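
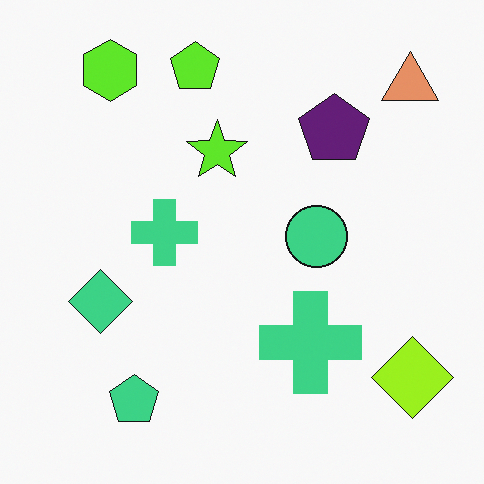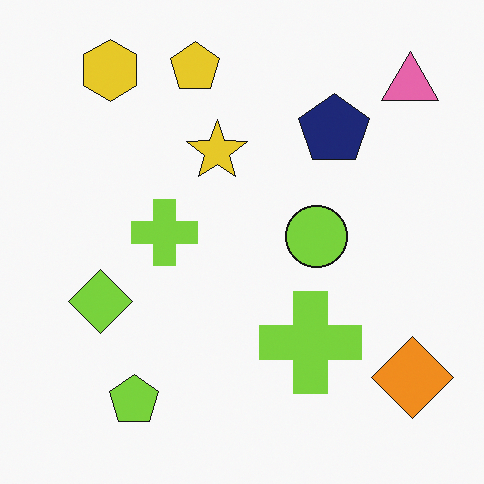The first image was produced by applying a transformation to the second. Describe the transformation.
The image was hue-shifted slightly.

Every shape's color has rotated by the same amount around the hue wheel — a uniform hue shift.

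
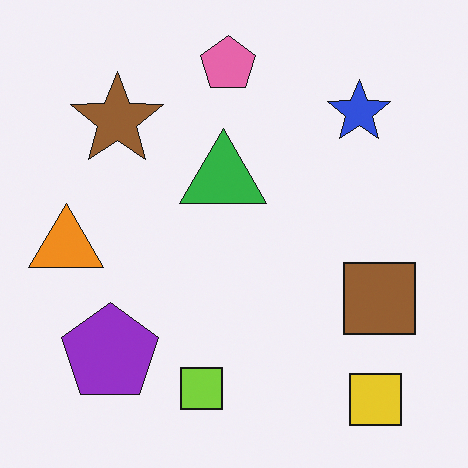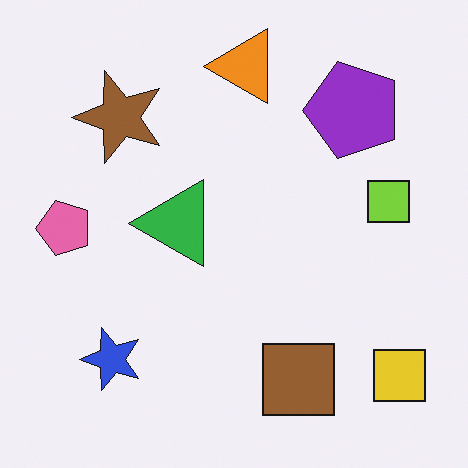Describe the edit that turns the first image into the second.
Transposed (reflected across the top-left ↔ bottom-right diagonal).

Shapes have swapped their row and column positions — what was in the top-right is now in the bottom-left — a diagonal reflection.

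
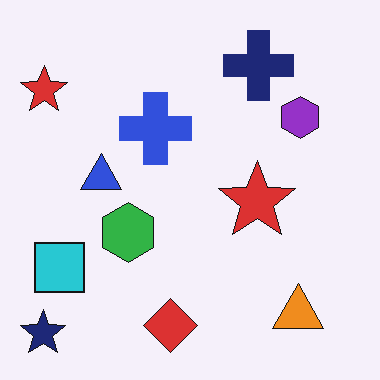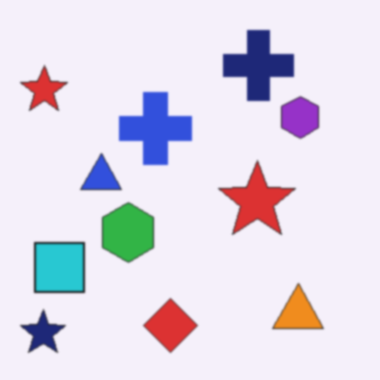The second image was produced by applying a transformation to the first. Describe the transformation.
The image was slightly softened.

Shape edges and outlines are uniformly softened across the whole image.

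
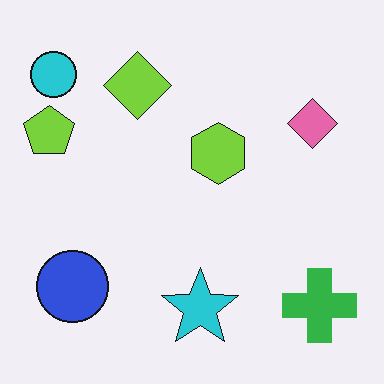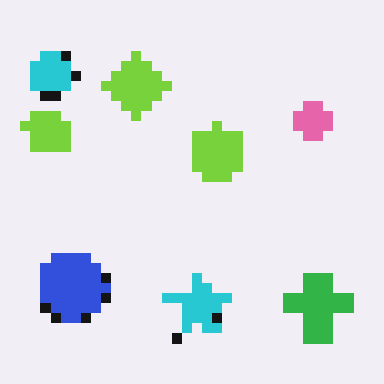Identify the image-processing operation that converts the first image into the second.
Coarsely pixelated.

Shapes are reduced to large square blocks; fine edges and outlines are lost — a downscale-then-upscale (mosaic) effect.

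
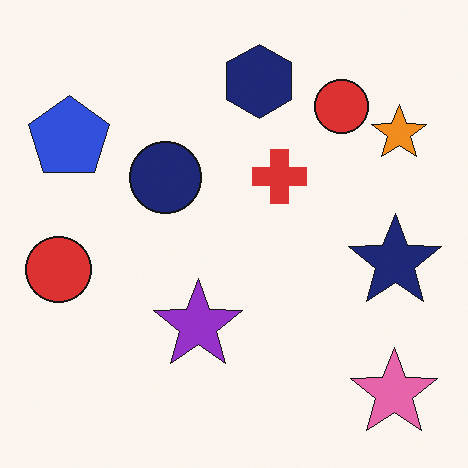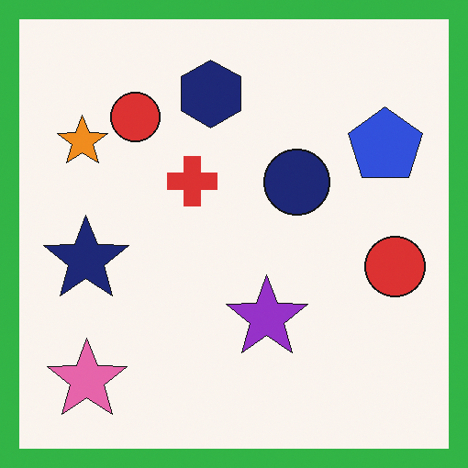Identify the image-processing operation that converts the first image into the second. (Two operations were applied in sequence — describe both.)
Flipped horizontally (left ↔ right), then framed with a green border.

The blue pentagon is in the top-left of the first image and the top-right of the second — shapes on opposite sides of the vertical midline have swapped in a mirror flip. A solid green frame runs around the edge of the second image, with the content slightly shrunk inside it.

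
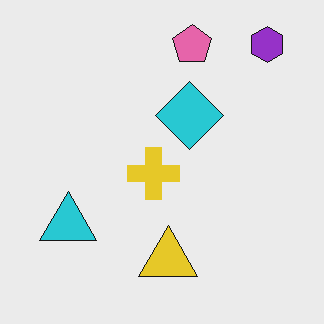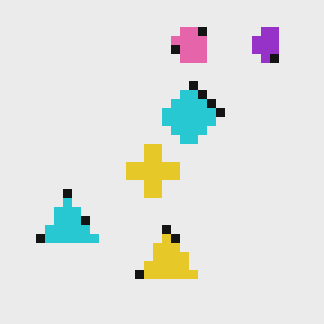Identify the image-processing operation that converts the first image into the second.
The second image is the first coarsely pixelated.

Shapes are reduced to large square blocks; fine edges and outlines are lost — a downscale-then-upscale (mosaic) effect.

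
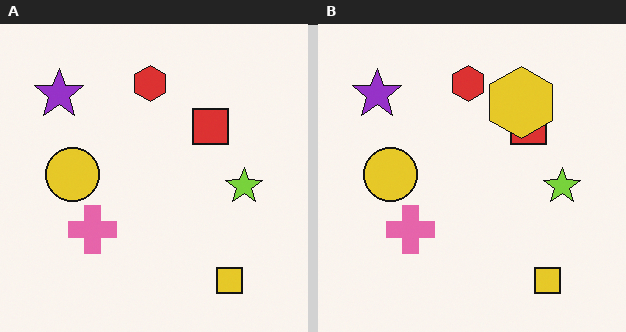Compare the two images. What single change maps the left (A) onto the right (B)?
The image was overlaid with an additional yellow hexagon.

A yellow hexagon appears in the right (B) image that is absent from the left (A).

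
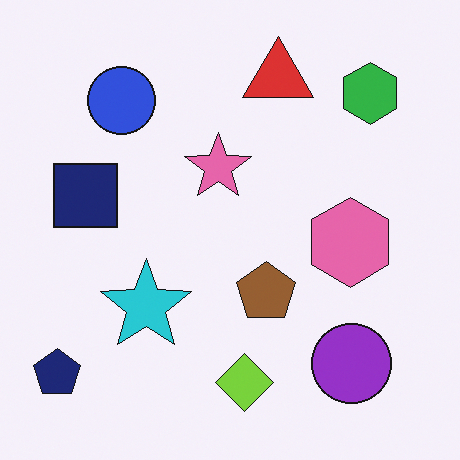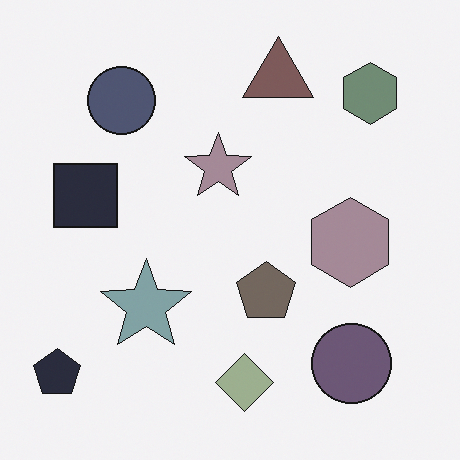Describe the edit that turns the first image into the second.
The transformation is: made much more muted (saturation change).

All colors are more muted and greyish — a global saturation change.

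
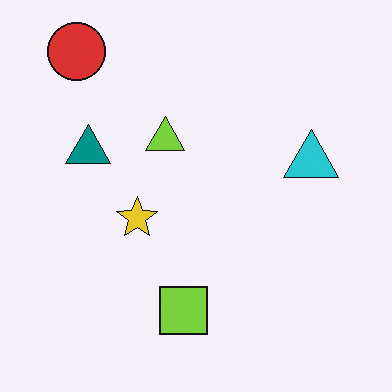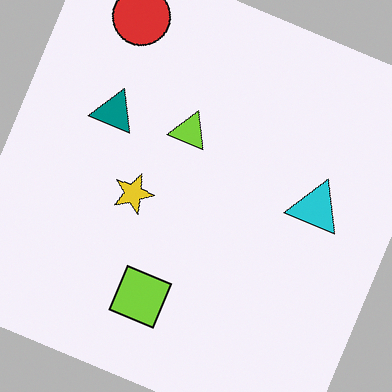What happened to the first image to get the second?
The transformation is: rotated clockwise by a clearly visible amount.

Every shape is tilted by the same angle and the image corners show triangular fill wedges — a whole-image rotation by a non-right angle.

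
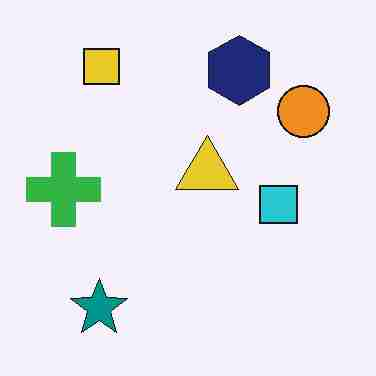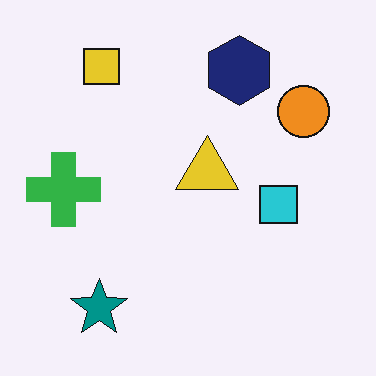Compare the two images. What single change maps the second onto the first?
The first image is the second heavily JPEG-compressed with obvious blocking artifacts.

Blocky 8×8 compression artifacts appear around shape edges and the flat background shows ringing — characteristic JPEG degradation.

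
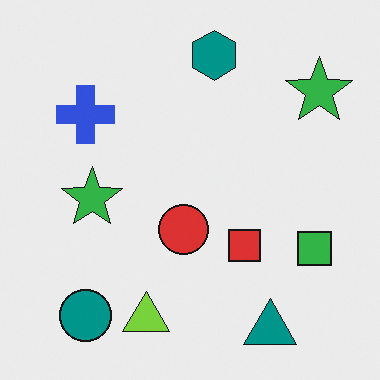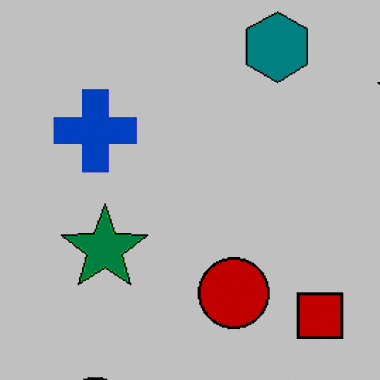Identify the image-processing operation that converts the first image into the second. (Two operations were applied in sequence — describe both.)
The second image is the first cropped slightly and scaled back up, then heavily posterized to just a handful of flat colors.

The visible shapes are larger and the field of view is narrower; shapes near the original edges may be partly or wholly outside the frame — a crop-and-rescale. Each flat color has snapped to a coarser quantized level — most visibly, the near-white background has dropped to a flat grey.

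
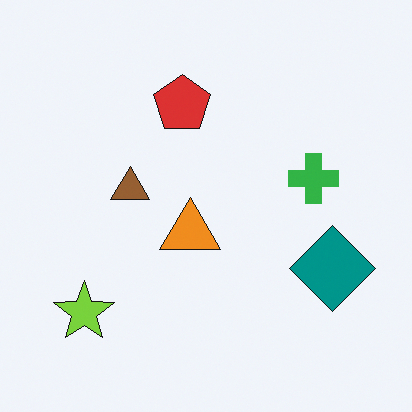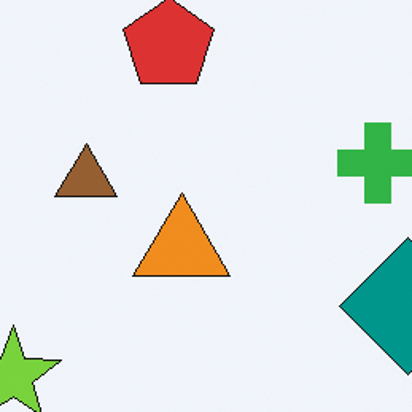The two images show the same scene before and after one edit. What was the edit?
The second image is the first cropped to a modestly smaller region and rescaled.

The visible shapes are larger and the field of view is narrower; shapes near the original edges may be partly or wholly outside the frame — a crop-and-rescale.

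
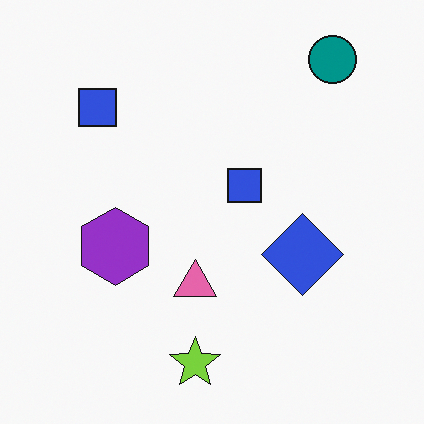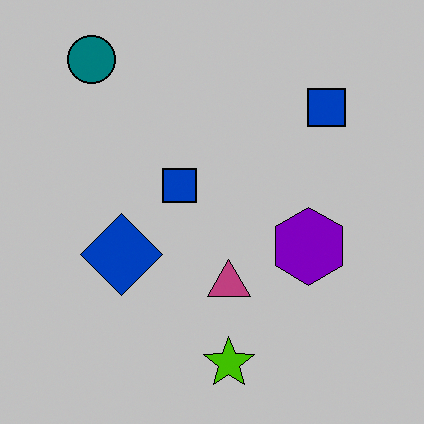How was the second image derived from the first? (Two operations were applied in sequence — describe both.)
The image was flipped horizontally (left ↔ right), then aggressively posterized.

The teal circle is in the top-right of the first image and the top-left of the second — shapes on opposite sides of the vertical midline have swapped in a mirror flip. Each flat color has snapped to a coarser quantized level — most visibly, the near-white background has dropped to a flat grey.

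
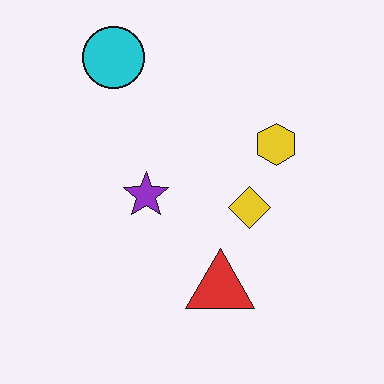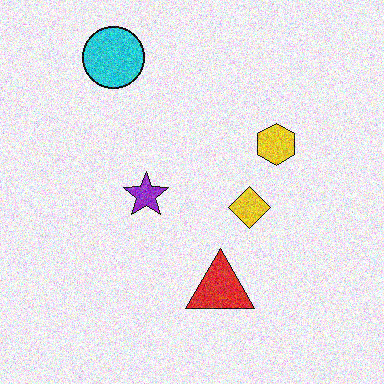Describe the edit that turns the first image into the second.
The second image is the first degraded with visible gaussian noise.

Random speckle covers the whole image, including the flat background.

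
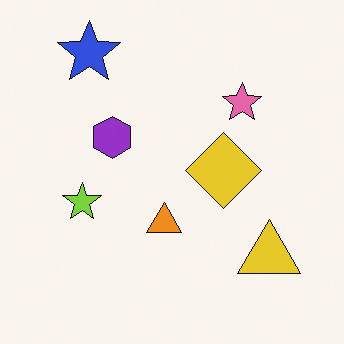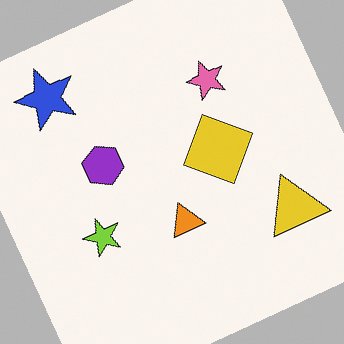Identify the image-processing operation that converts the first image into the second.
The image was rotated counter-clockwise by a moderate amount.

Every shape is tilted by the same angle and the image corners show triangular fill wedges — a whole-image rotation by a non-right angle.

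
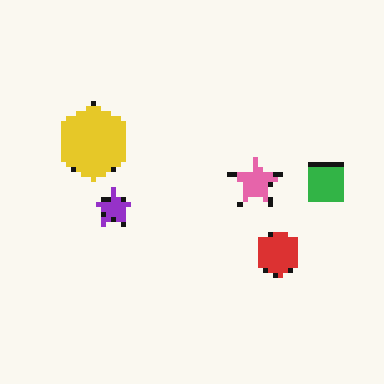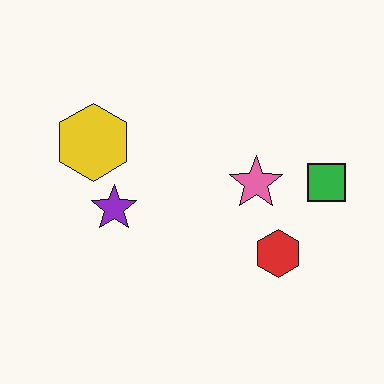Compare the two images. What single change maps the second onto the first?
It was mildly pixelated.

Shapes are reduced to large square blocks; fine edges and outlines are lost — a downscale-then-upscale (mosaic) effect.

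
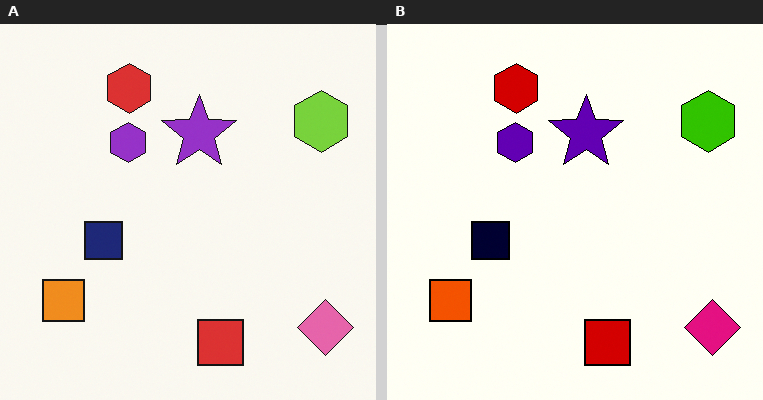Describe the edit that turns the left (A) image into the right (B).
It was given much higher contrast.

Tones are pushed away from mid-grey across the whole image — a global contrast change.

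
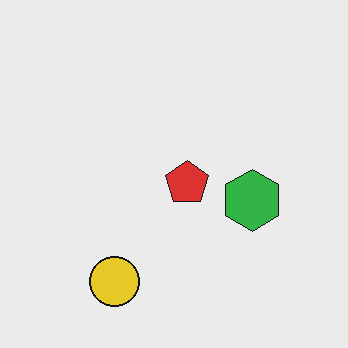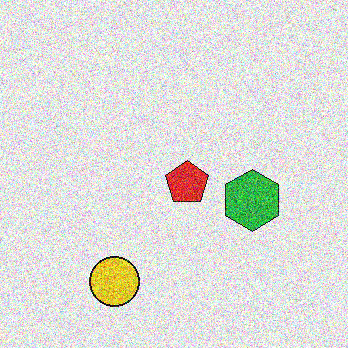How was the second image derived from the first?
The second image is the first degraded with heavy additive noise.

Random speckle covers the whole image, including the flat background.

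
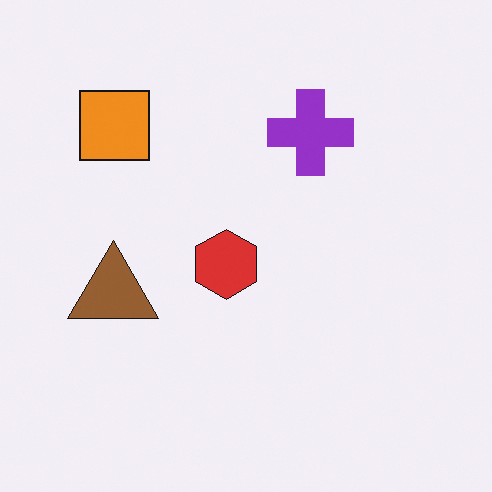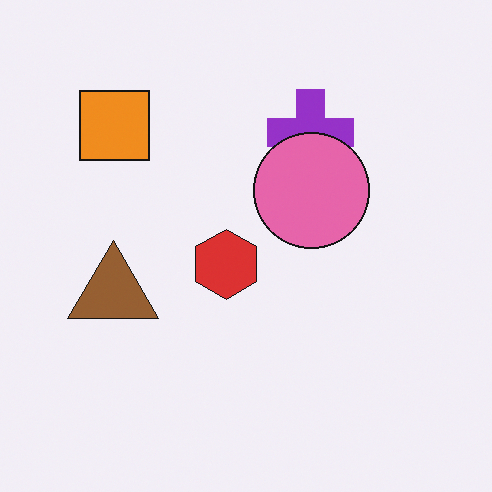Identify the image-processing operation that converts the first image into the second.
The transformation is: overlaid with an additional pink circle.

A pink circle appears in the second image that is absent from the first.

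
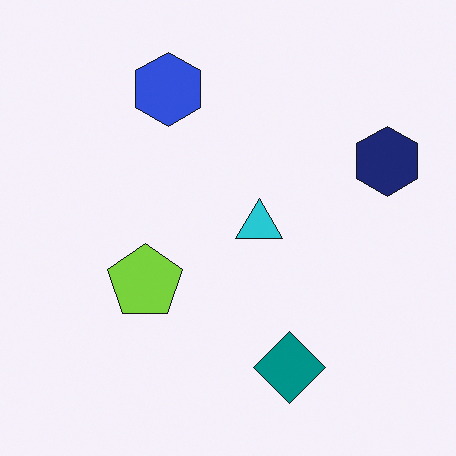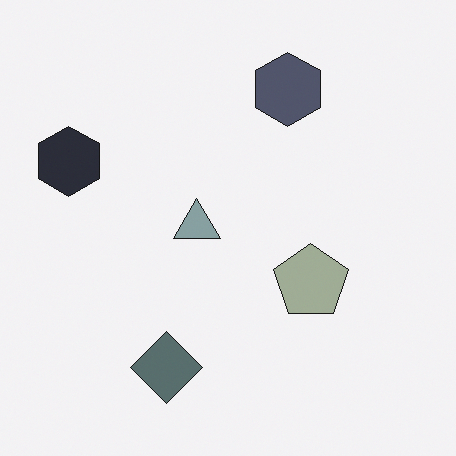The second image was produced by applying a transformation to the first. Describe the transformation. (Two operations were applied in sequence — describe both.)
It was heavily desaturated, then flipped horizontally (left ↔ right).

All colors are more muted and greyish — a global saturation change. The navy hexagon is in the right of the first image and the left of the second — shapes on opposite sides of the vertical midline have swapped in a mirror flip.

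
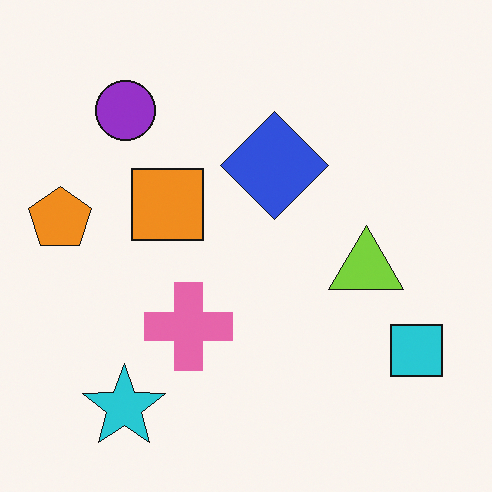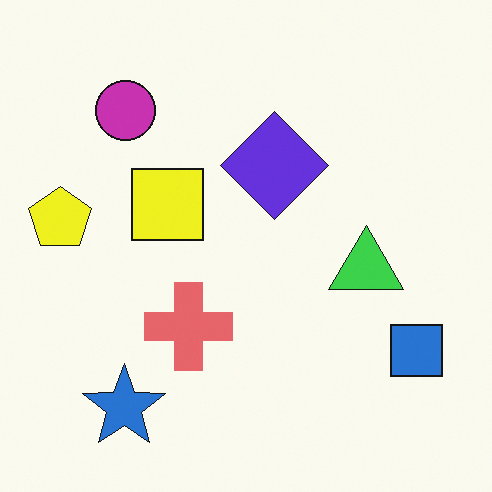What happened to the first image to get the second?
It was hue-shifted slightly.

Every shape's color has rotated by the same amount around the hue wheel — a uniform hue shift.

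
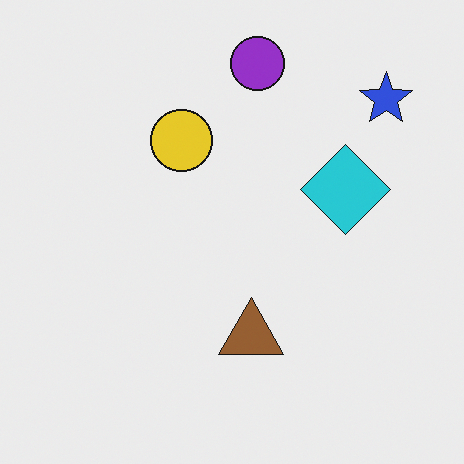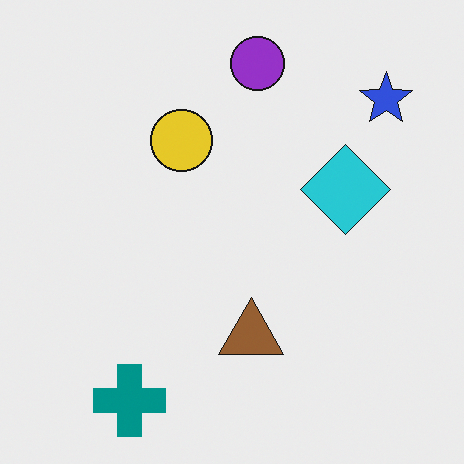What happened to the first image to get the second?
The image was overlaid with an additional teal cross.

A teal cross appears in the second image that is absent from the first.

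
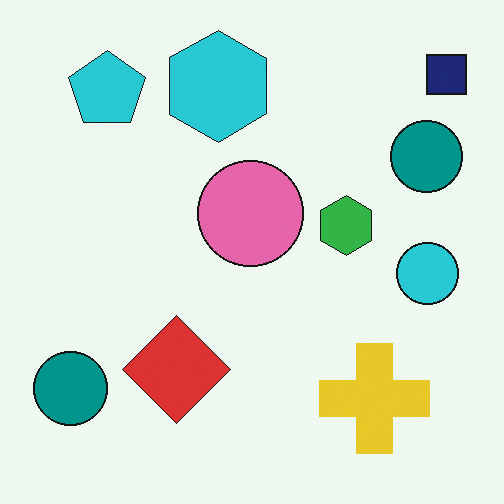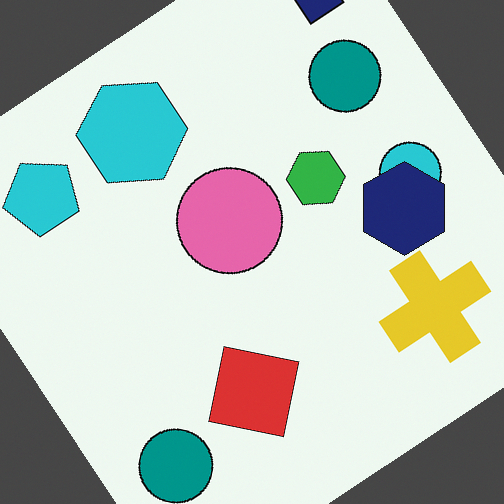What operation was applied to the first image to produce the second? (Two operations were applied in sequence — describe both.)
The transformation is: rotated counter-clockwise by a large amount — several tens of degrees, then overlaid with an additional navy hexagon.

Every shape is tilted by the same angle and the image corners show triangular fill wedges — a whole-image rotation by a non-right angle. A navy hexagon appears in the second image that is absent from the first.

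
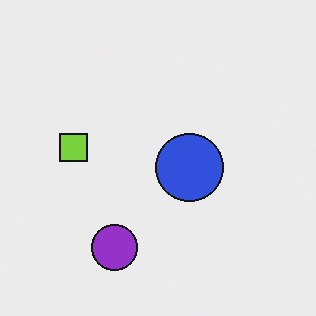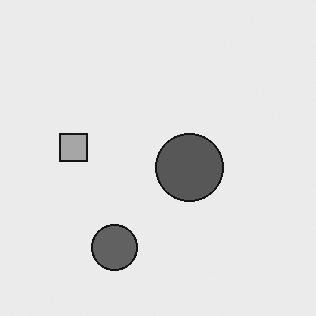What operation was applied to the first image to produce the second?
The second image is the first converted to grayscale.

All color is removed — every shape is now a shade of grey.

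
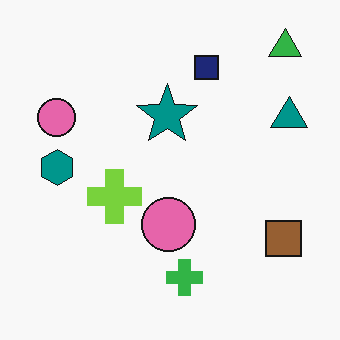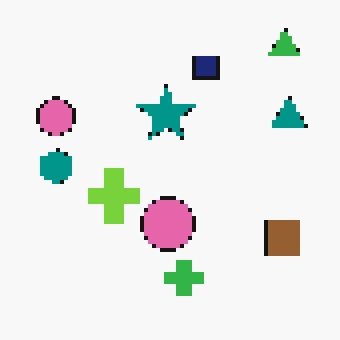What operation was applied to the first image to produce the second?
This is the original image mildly pixelated.

Shapes are reduced to large square blocks; fine edges and outlines are lost — a downscale-then-upscale (mosaic) effect.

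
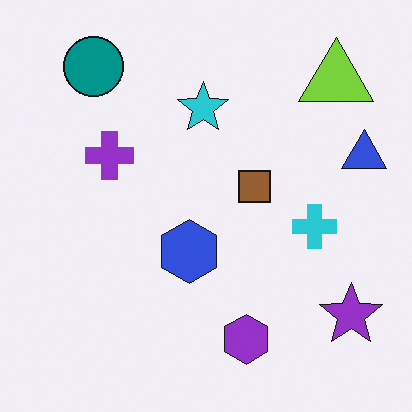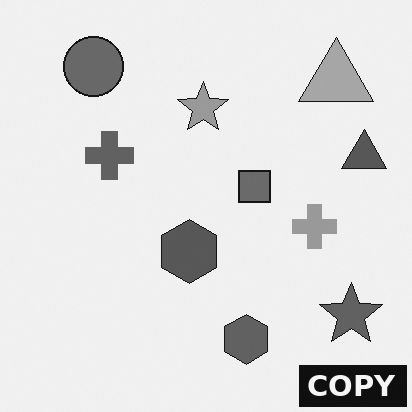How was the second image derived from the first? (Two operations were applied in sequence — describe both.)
The image was converted to grayscale, then watermarked with the text "COPY" in the lower-right corner.

All color is removed — every shape is now a shade of grey. A dark label reading "COPY" appears in the lower-right corner.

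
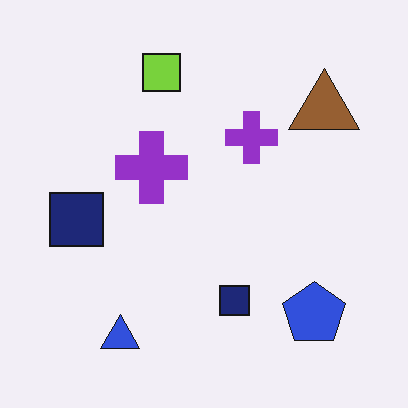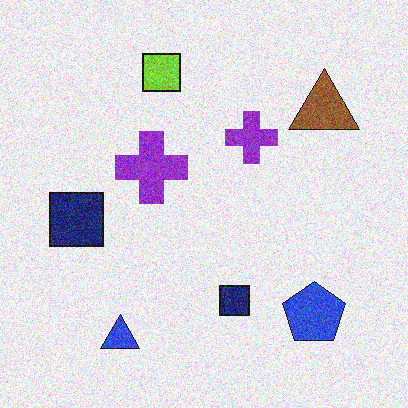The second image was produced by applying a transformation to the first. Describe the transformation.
The transformation is: degraded with visible gaussian noise.

Random speckle covers the whole image, including the flat background.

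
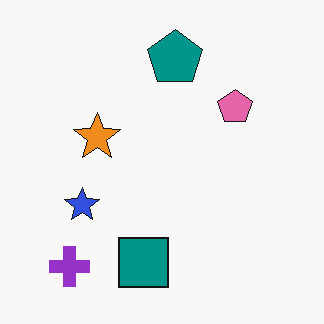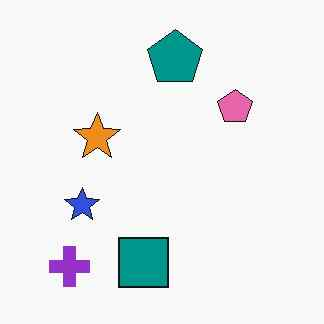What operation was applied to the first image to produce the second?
The image was given moderate JPEG compression.

Blocky 8×8 compression artifacts appear around shape edges and the flat background shows ringing — characteristic JPEG degradation.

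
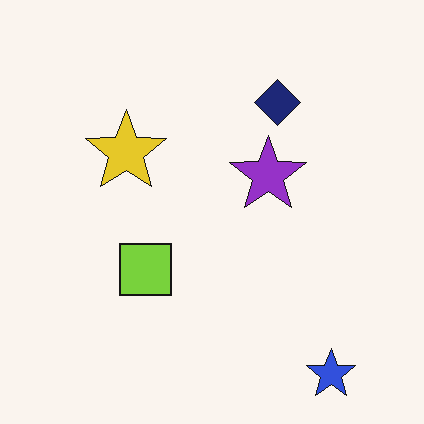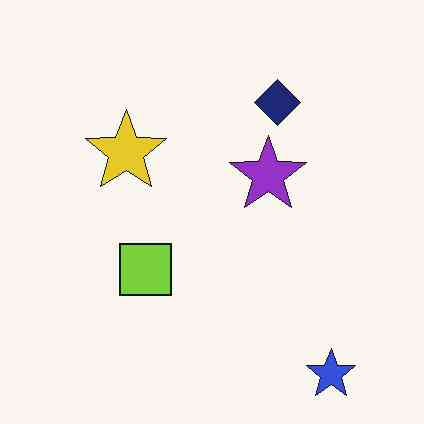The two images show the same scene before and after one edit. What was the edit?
The transformation is: JPEG-compressed with visible artifacts.

Blocky 8×8 compression artifacts appear around shape edges and the flat background shows ringing — characteristic JPEG degradation.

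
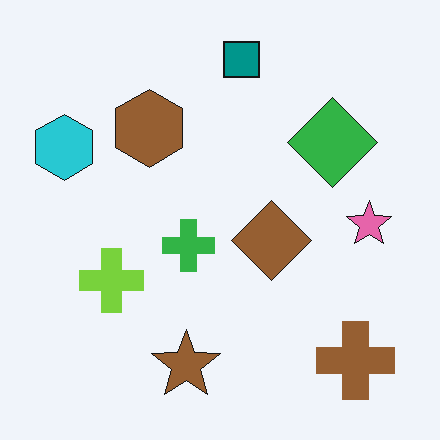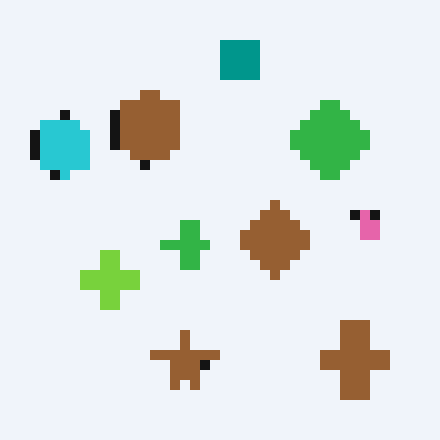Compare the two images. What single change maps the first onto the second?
It was coarsely pixelated.

Shapes are reduced to large square blocks; fine edges and outlines are lost — a downscale-then-upscale (mosaic) effect.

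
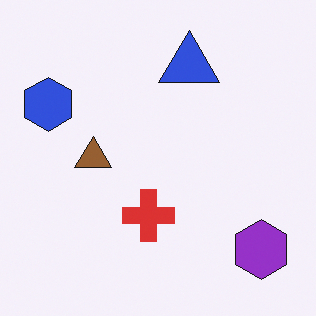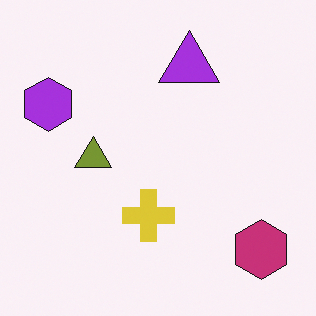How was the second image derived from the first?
This is the original image hue-shifted slightly.

Every shape's color has rotated by the same amount around the hue wheel — a uniform hue shift.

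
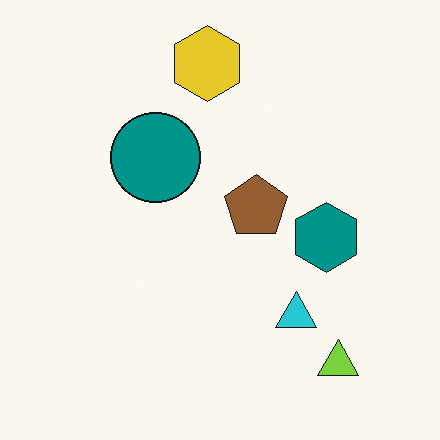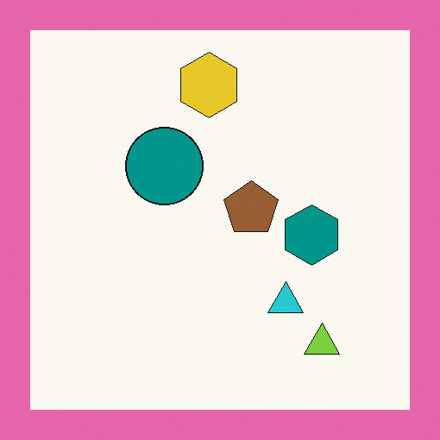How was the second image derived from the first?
The image was framed with a pink border.

A solid pink frame runs around the edge of the second image, with the content slightly shrunk inside it.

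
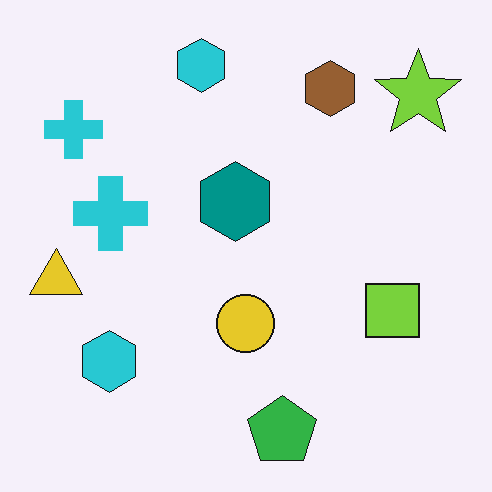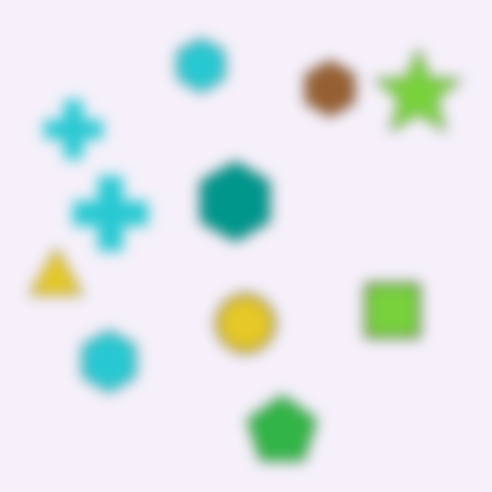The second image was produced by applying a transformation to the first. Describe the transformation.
The second image is the first heavily blurred.

Shape edges and outlines are uniformly softened across the whole image.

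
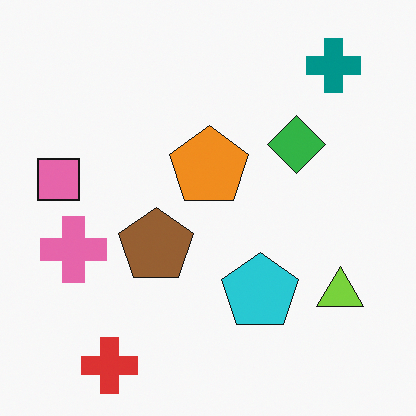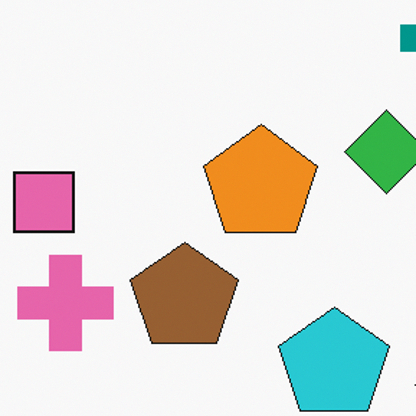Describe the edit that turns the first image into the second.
The transformation is: cropped slightly and scaled back up.

The visible shapes are larger and the field of view is narrower; shapes near the original edges may be partly or wholly outside the frame — a crop-and-rescale.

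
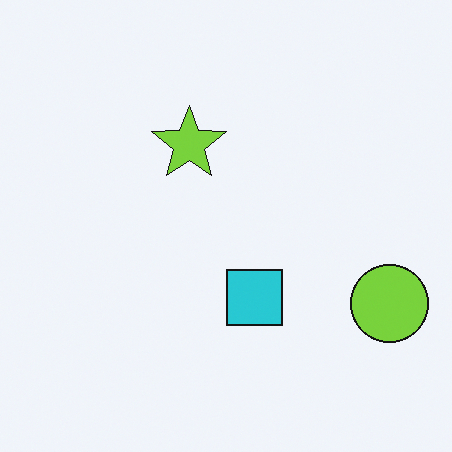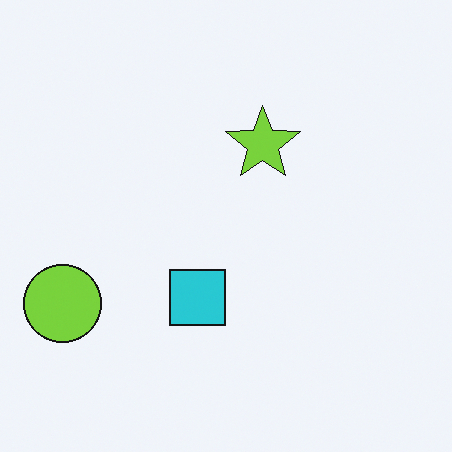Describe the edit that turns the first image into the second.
It was flipped horizontally (left ↔ right).

The lime circle is in the bottom-right of the first image and the bottom-left of the second — shapes on opposite sides of the vertical midline have swapped in a mirror flip.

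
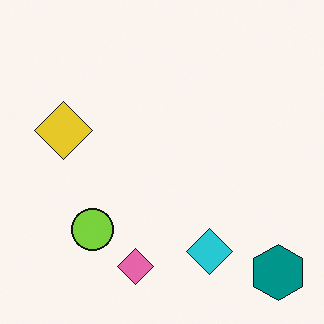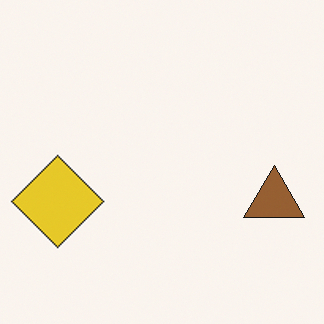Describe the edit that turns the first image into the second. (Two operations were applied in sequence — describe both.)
The image was cropped slightly and scaled back up, then overlaid with an additional brown triangle.

The visible shapes are larger and the field of view is narrower; shapes near the original edges may be partly or wholly outside the frame — a crop-and-rescale. A brown triangle appears in the second image that is absent from the first.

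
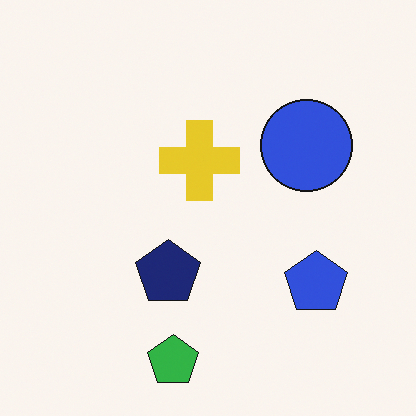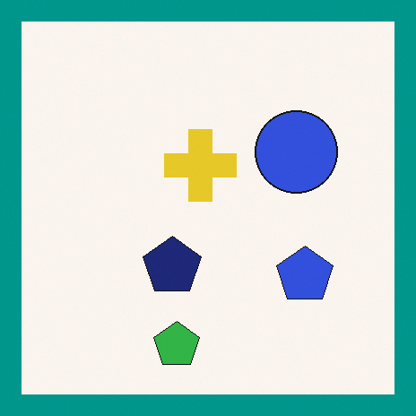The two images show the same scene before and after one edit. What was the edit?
The image was framed with a teal border.

A solid teal frame runs around the edge of the second image, with the content slightly shrunk inside it.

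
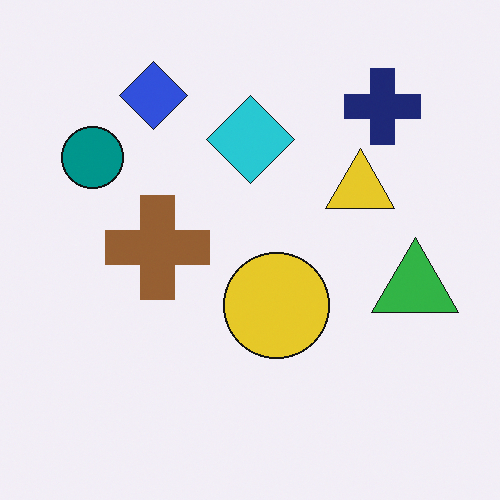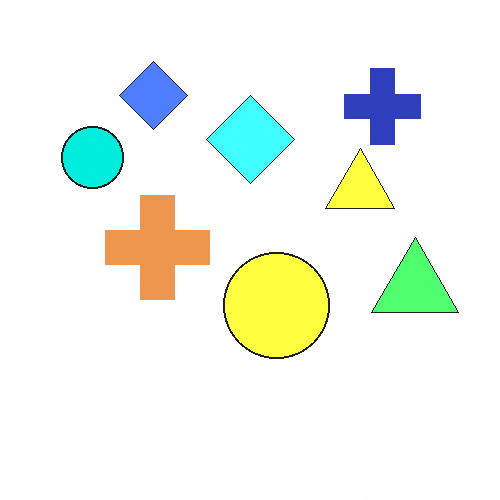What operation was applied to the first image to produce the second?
This is the original image brightened a lot.

Every pixel — background and shapes alike — is uniformly brightened.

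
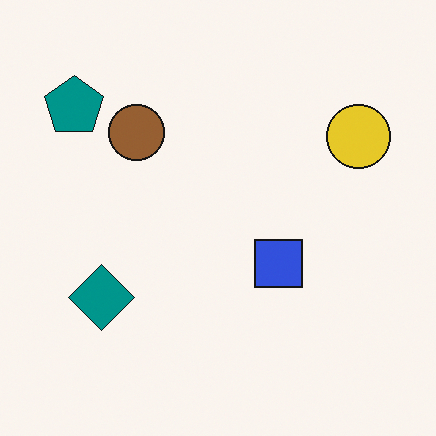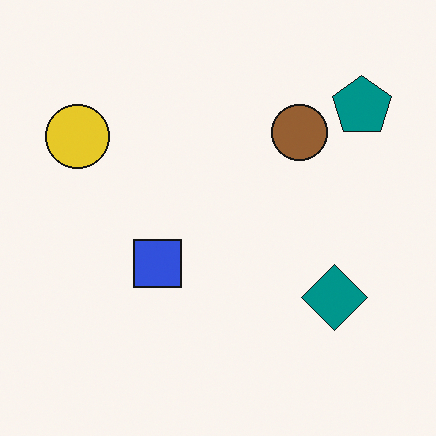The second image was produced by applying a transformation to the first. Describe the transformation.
The second image is the first flipped horizontally (left ↔ right).

The teal pentagon is in the top-left of the first image and the top-right of the second — shapes on opposite sides of the vertical midline have swapped in a mirror flip.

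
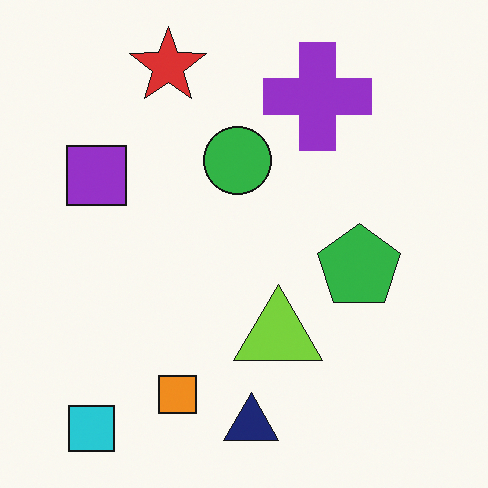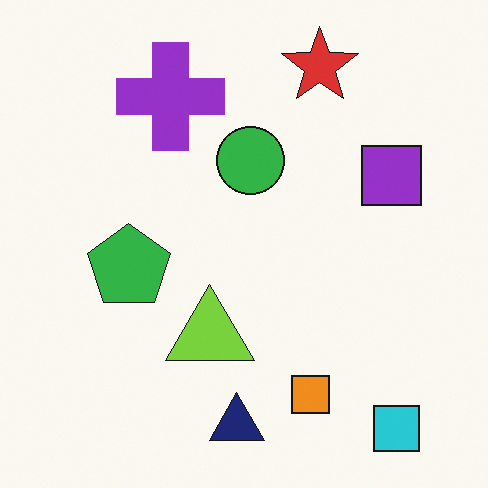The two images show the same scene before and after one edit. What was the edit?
Flipped horizontally (left ↔ right).

The cyan square is in the bottom-left of the first image and the bottom-right of the second — shapes on opposite sides of the vertical midline have swapped in a mirror flip.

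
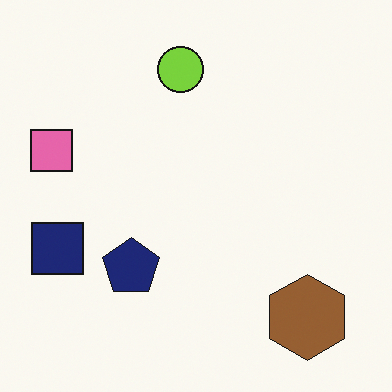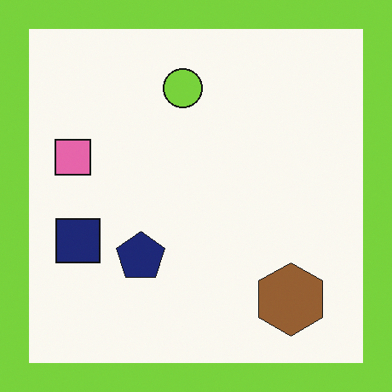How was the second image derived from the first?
This is the original image framed with a lime border.

A solid lime frame runs around the edge of the second image, with the content slightly shrunk inside it.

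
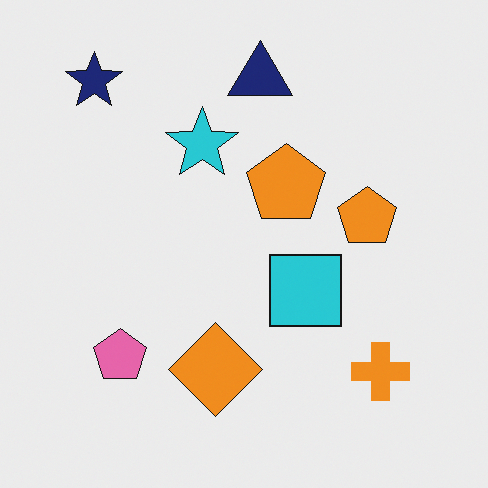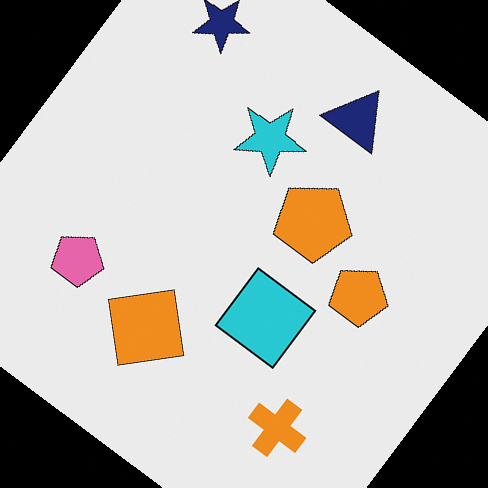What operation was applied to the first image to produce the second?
Rotated clockwise by a large amount — several tens of degrees.

Every shape is tilted by the same angle and the image corners show triangular fill wedges — a whole-image rotation by a non-right angle.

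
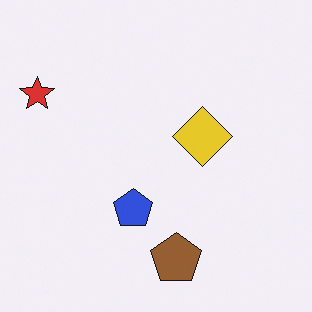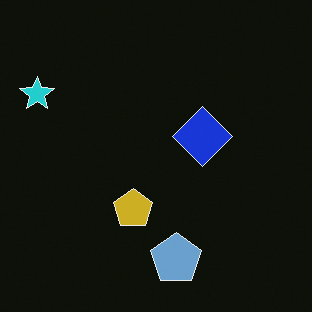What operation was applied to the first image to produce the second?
It was color-inverted (negative).

The light background has become dark and every shape's color is its complement — a photographic negative.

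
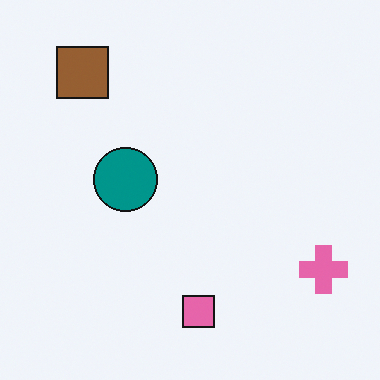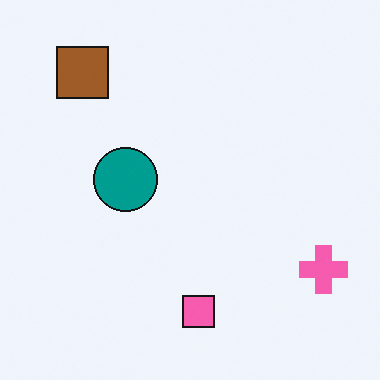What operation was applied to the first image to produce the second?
Slightly oversaturated.

All colors are more vivid — a global saturation change.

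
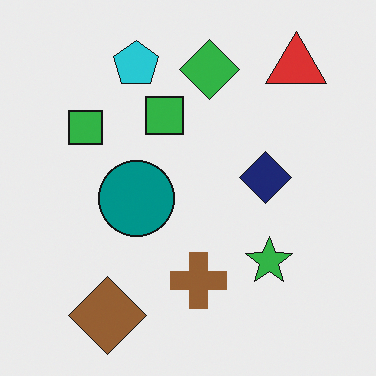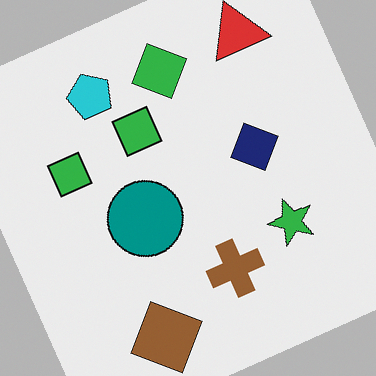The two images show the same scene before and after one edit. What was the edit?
The second image is the first rotated counter-clockwise by a clearly visible amount.

Every shape is tilted by the same angle and the image corners show triangular fill wedges — a whole-image rotation by a non-right angle.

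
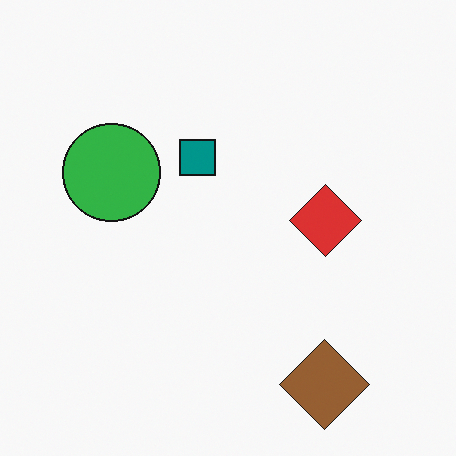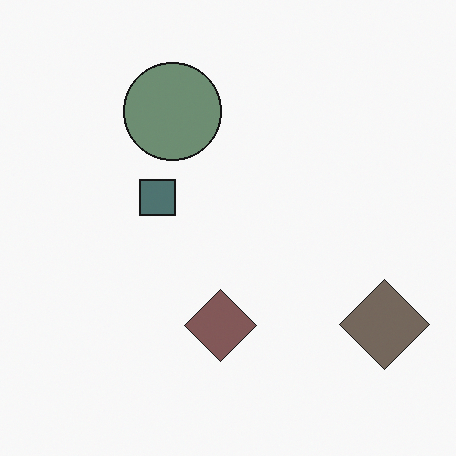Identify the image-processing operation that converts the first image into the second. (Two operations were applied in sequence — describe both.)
This is the original image transposed (reflected across the top-left ↔ bottom-right diagonal), then made much more muted (saturation change).

Shapes have swapped their row and column positions — what was in the top-right is now in the bottom-left — a diagonal reflection. All colors are more muted and greyish — a global saturation change.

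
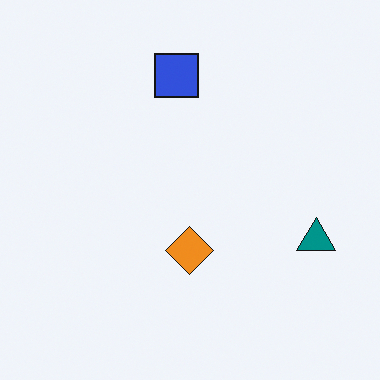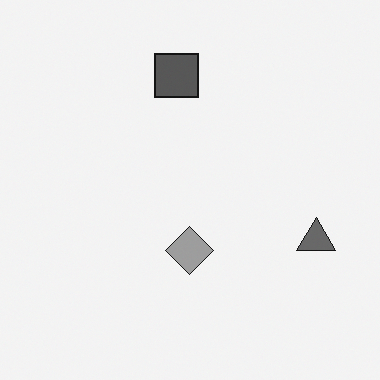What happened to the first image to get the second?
This is the original image converted to grayscale.

All color is removed — every shape is now a shade of grey.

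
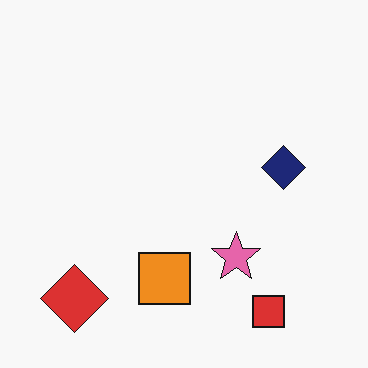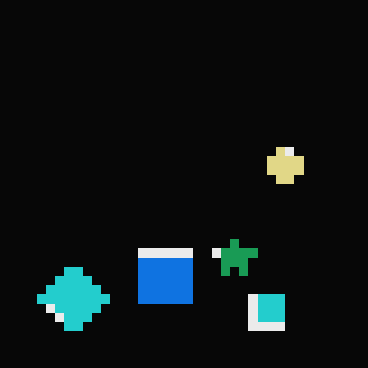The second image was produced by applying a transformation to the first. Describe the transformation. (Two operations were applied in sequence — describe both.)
This is the original image color-inverted (negative), then heavily pixelated into large blocks.

The light background has become dark and every shape's color is its complement — a photographic negative. Shapes are reduced to large square blocks; fine edges and outlines are lost — a downscale-then-upscale (mosaic) effect.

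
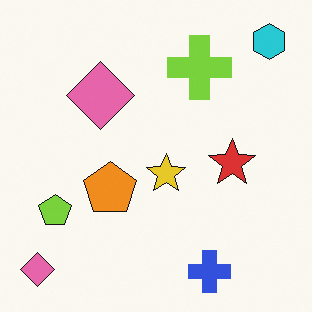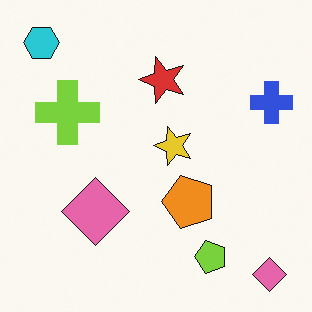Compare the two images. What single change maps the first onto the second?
It was rotated 90° counter-clockwise.

The cyan hexagon sits in the top-right of the first image and the top-left of the second — consistent with a whole-image 90° counter-clockwise rotation.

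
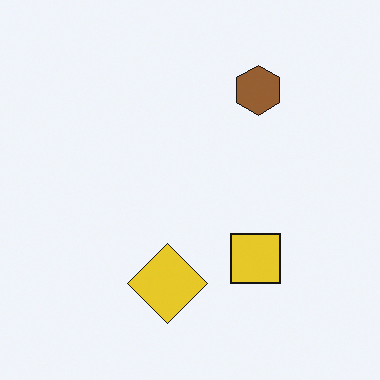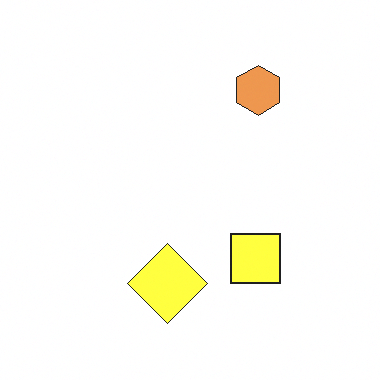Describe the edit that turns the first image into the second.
This is the original image brightened a lot.

Every pixel — background and shapes alike — is uniformly brightened.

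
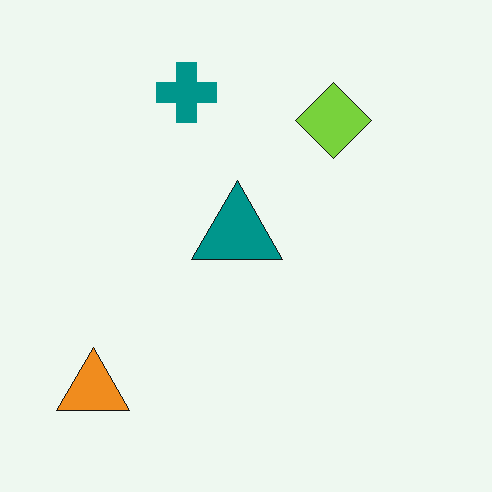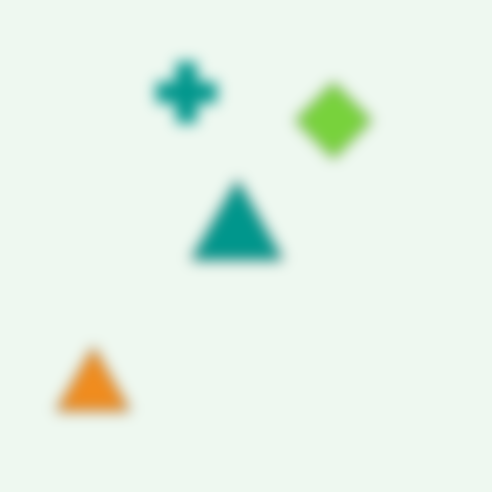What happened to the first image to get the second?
Strongly gaussian-blurred.

Shape edges and outlines are uniformly softened across the whole image.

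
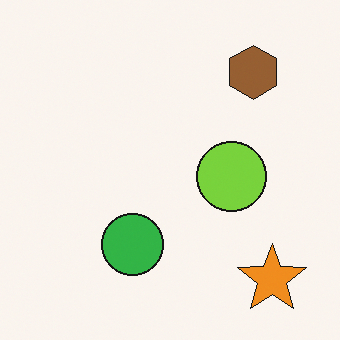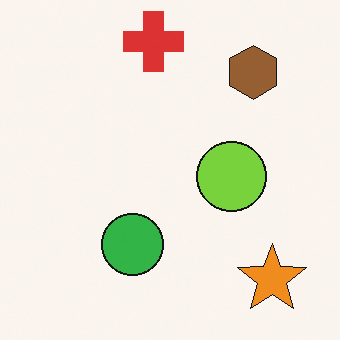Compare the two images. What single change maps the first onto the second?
The image was overlaid with an additional red cross.

A red cross appears in the second image that is absent from the first.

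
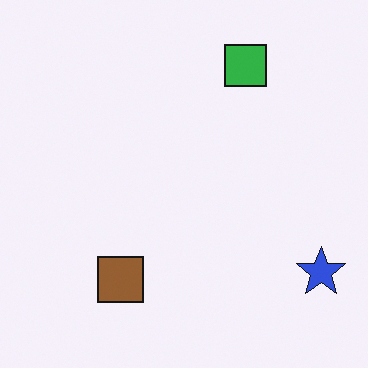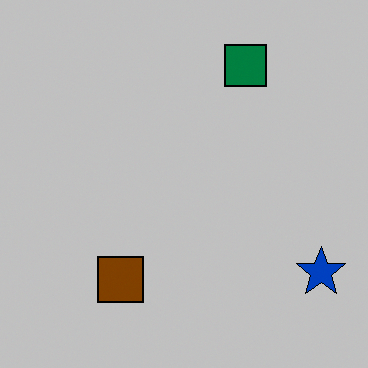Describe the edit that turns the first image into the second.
This is the original image aggressively posterized.

Each flat color has snapped to a coarser quantized level — most visibly, the near-white background has dropped to a flat grey.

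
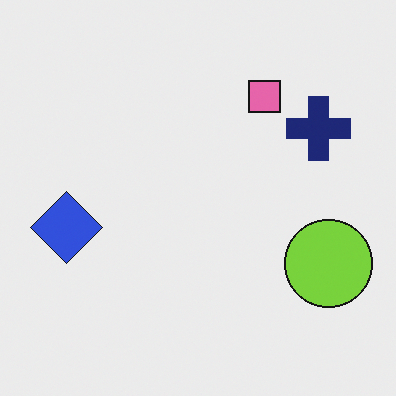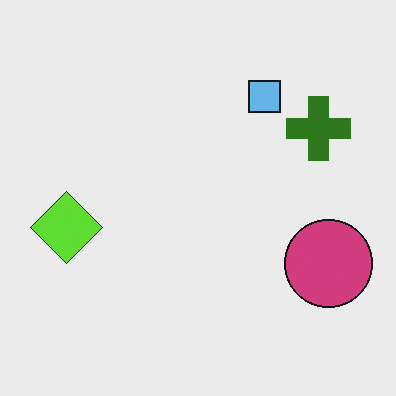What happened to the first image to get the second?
The image was hue-shifted by a large amount.

Every shape's color has rotated by the same amount around the hue wheel — a uniform hue shift.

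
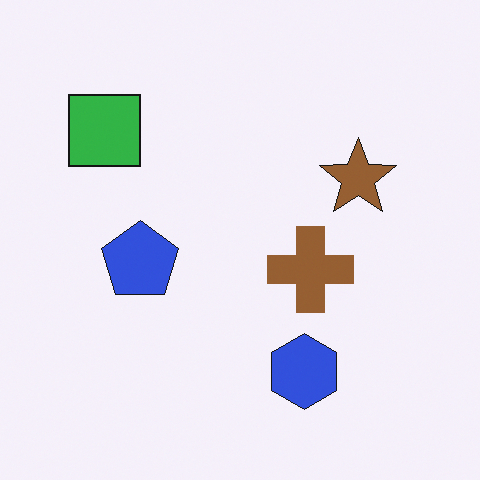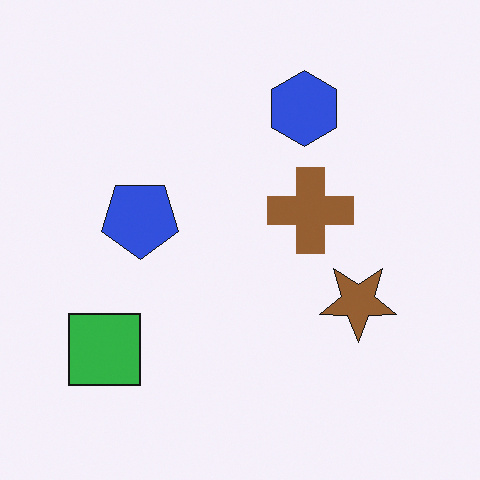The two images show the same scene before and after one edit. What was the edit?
This is the original image flipped vertically (top ↔ bottom).

The blue hexagon is in the bottom of the first image and the top of the second — shapes on opposite sides of the horizontal midline have swapped in a mirror flip.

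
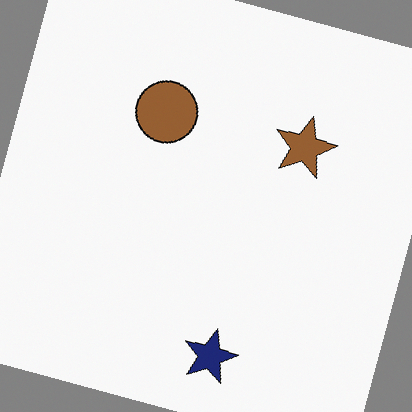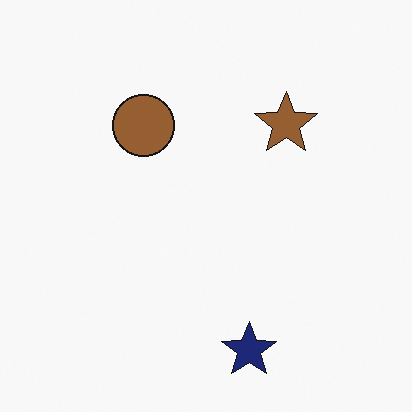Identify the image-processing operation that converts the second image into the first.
It was rotated clockwise by a moderate amount.

Every shape is tilted by the same angle and the image corners show triangular fill wedges — a whole-image rotation by a non-right angle.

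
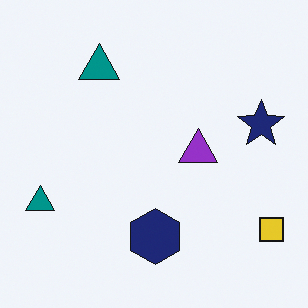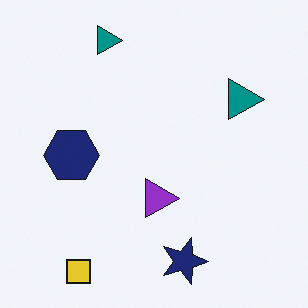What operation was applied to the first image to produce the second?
The second image is the first rotated 90° clockwise.

The yellow square sits in the bottom-right of the first image and the bottom-left of the second — consistent with a whole-image 90° clockwise rotation.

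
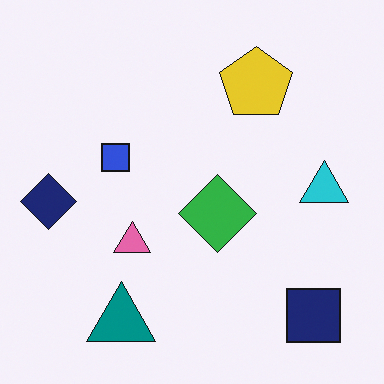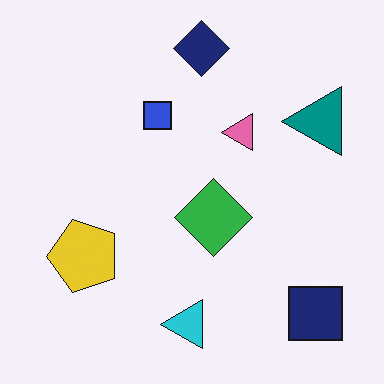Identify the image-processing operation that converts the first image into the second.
It was transposed (reflected across the top-left ↔ bottom-right diagonal).

Shapes have swapped their row and column positions — what was in the top-right is now in the bottom-left — a diagonal reflection.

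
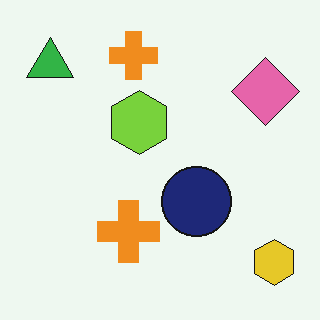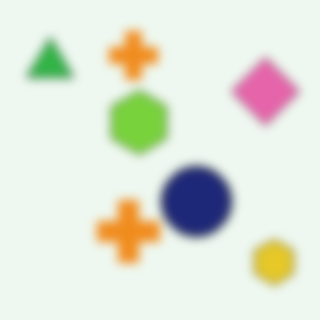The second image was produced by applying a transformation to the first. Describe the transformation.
The second image is the first heavily blurred.

Shape edges and outlines are uniformly softened across the whole image.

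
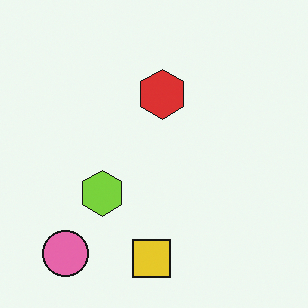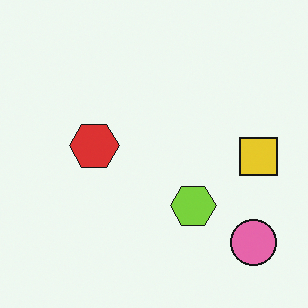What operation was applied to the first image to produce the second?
It was rotated 90° counter-clockwise.

The pink circle sits in the bottom-left of the first image and the bottom-right of the second — consistent with a whole-image 90° counter-clockwise rotation.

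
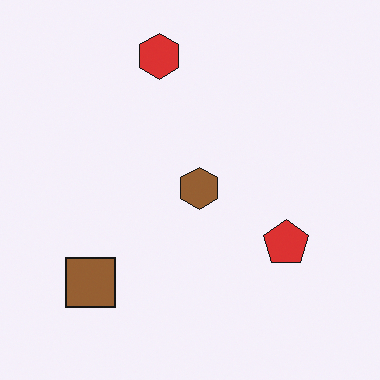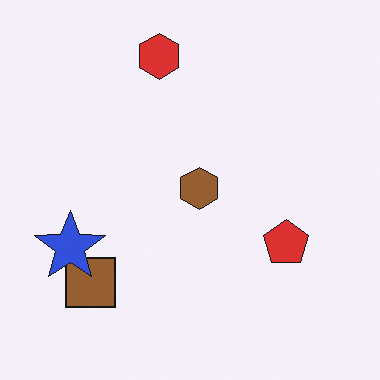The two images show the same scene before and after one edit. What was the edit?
Overlaid with an additional blue star.

A blue star appears in the second image that is absent from the first.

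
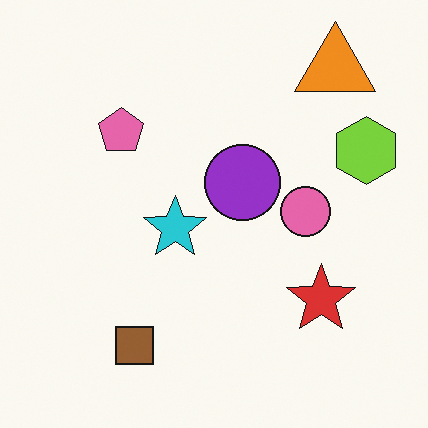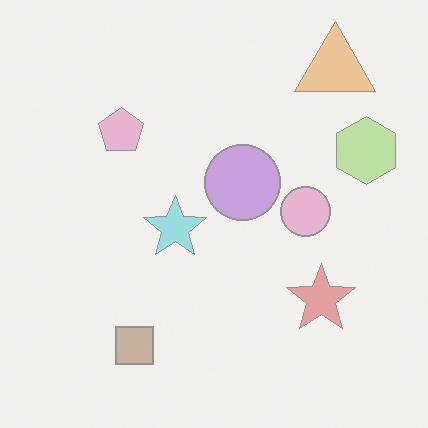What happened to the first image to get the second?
The image was washed out (contrast reduced).

Tones are pushed toward mid-grey across the whole image — a global contrast change.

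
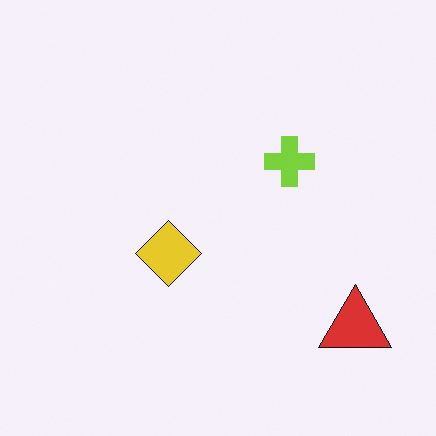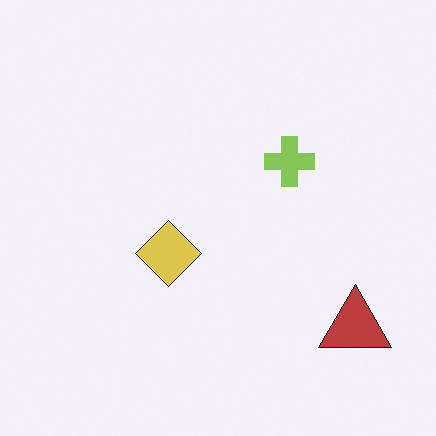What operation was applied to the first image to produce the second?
Slightly desaturated.

All colors are more muted and greyish — a global saturation change.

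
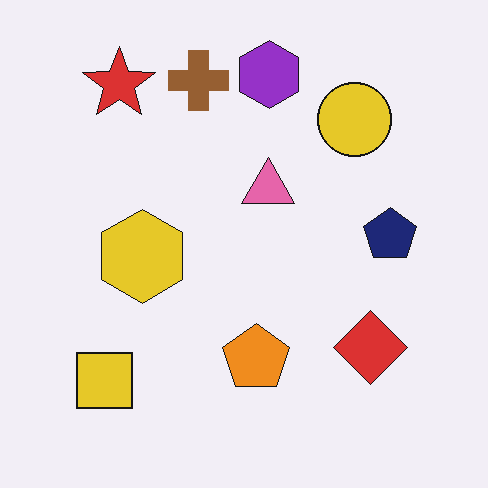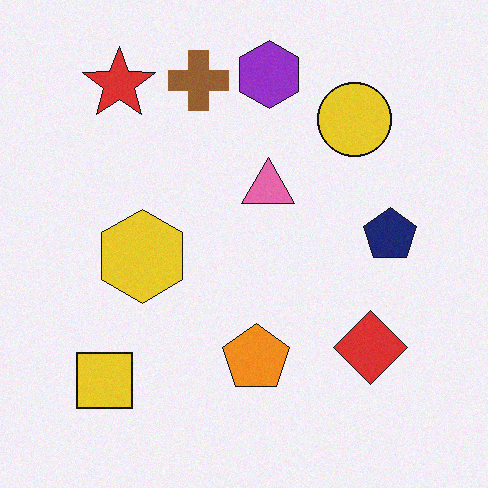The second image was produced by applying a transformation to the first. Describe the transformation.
It was degraded with a light layer of grain.

Random speckle covers the whole image, including the flat background.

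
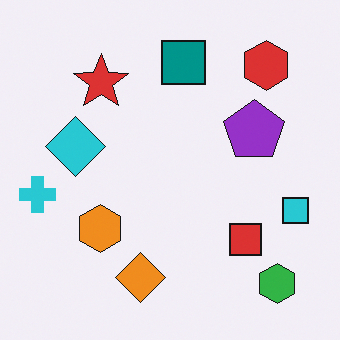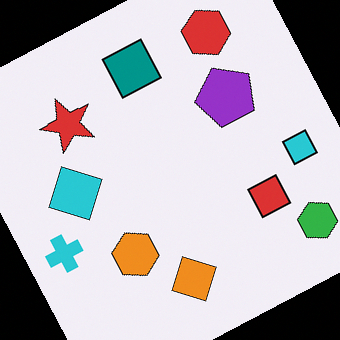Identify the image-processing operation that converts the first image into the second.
This is the original image rotated counter-clockwise by a moderate amount.

Every shape is tilted by the same angle and the image corners show triangular fill wedges — a whole-image rotation by a non-right angle.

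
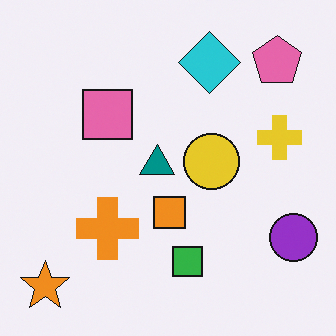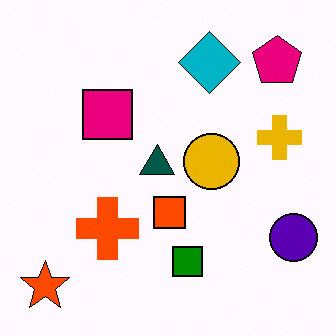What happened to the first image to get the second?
It was given much higher contrast.

Tones are pushed away from mid-grey across the whole image — a global contrast change.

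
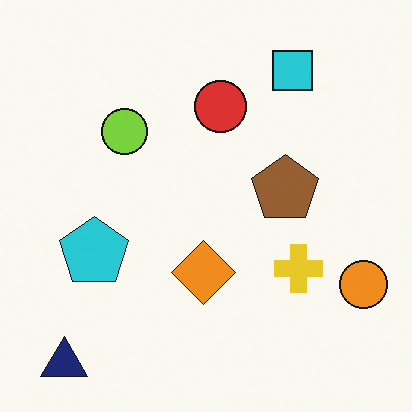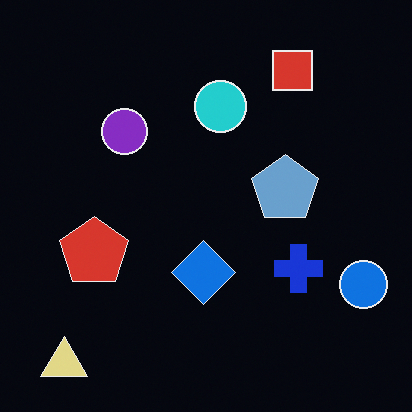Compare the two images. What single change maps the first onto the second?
Color-inverted (negative).

The light background has become dark and every shape's color is its complement — a photographic negative.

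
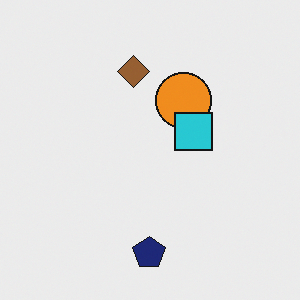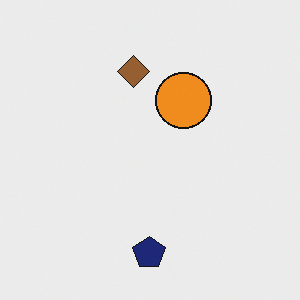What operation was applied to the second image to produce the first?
Overlaid with an additional cyan square.

A cyan square appears in the first image that is absent from the second.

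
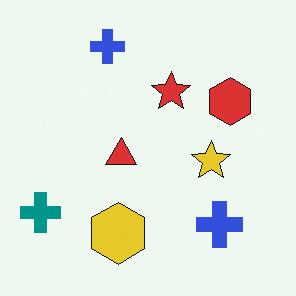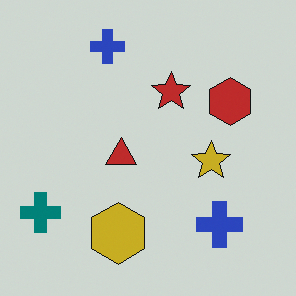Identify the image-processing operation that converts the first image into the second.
It was slightly darkened.

Every pixel — background and shapes alike — is uniformly darkened.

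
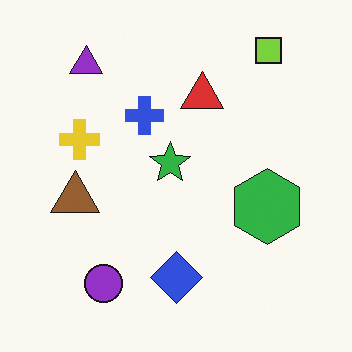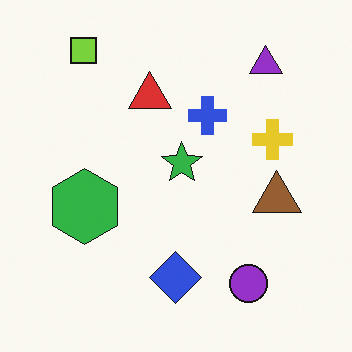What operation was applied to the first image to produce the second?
The second image is the first flipped horizontally (left ↔ right).

The brown triangle is in the left of the first image and the right of the second — shapes on opposite sides of the vertical midline have swapped in a mirror flip.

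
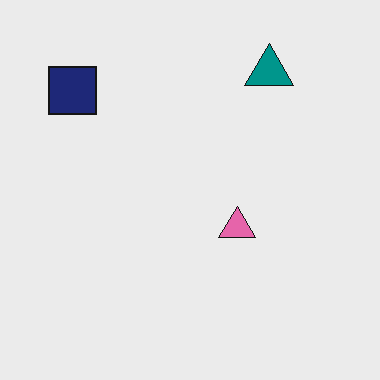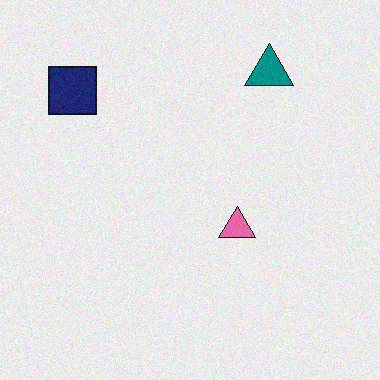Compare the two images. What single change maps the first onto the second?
The transformation is: degraded with light additive noise.

Random speckle covers the whole image, including the flat background.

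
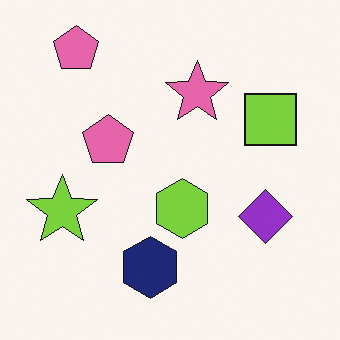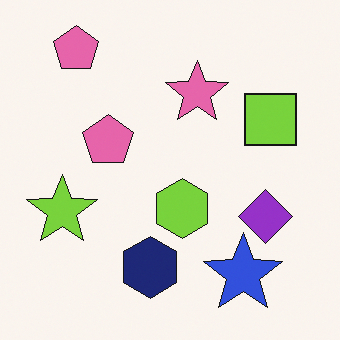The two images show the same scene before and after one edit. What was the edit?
Overlaid with an additional blue star.

A blue star appears in the second image that is absent from the first.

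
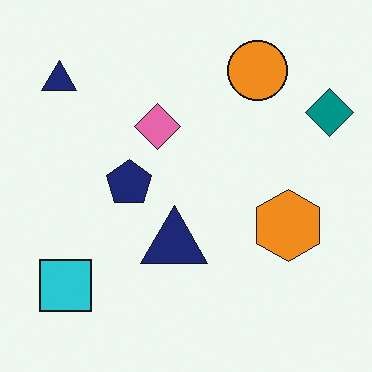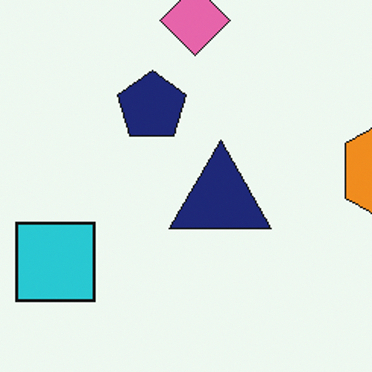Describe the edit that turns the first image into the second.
The image was cropped to a modestly smaller region and rescaled.

The visible shapes are larger and the field of view is narrower; shapes near the original edges may be partly or wholly outside the frame — a crop-and-rescale.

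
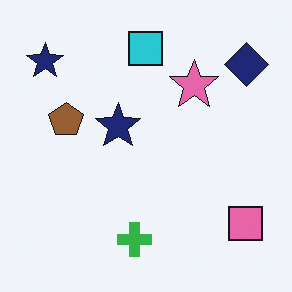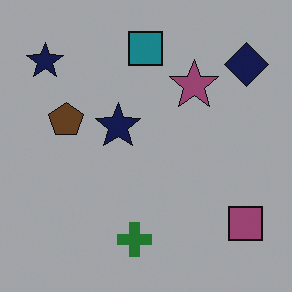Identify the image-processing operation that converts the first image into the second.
The transformation is: darkened a lot.

Every pixel — background and shapes alike — is uniformly darkened.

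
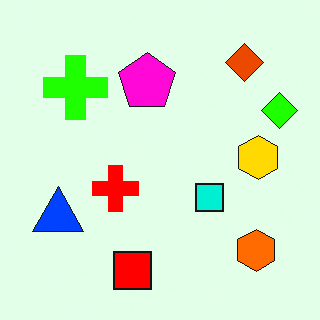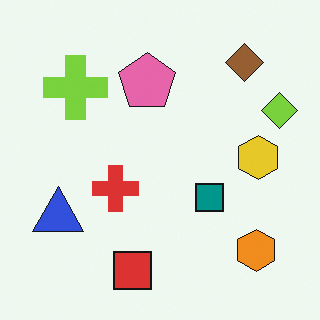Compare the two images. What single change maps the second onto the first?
The transformation is: made much more vivid (saturation change).

All colors are more vivid — a global saturation change.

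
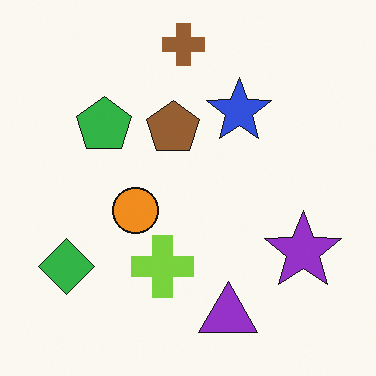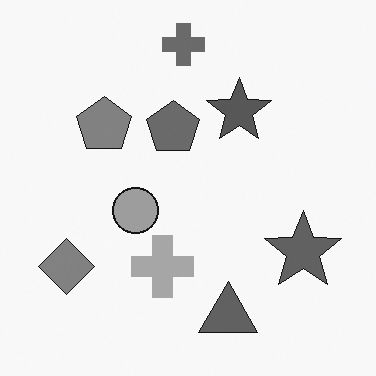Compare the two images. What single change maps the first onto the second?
The second image is the first converted to grayscale.

All color is removed — every shape is now a shade of grey.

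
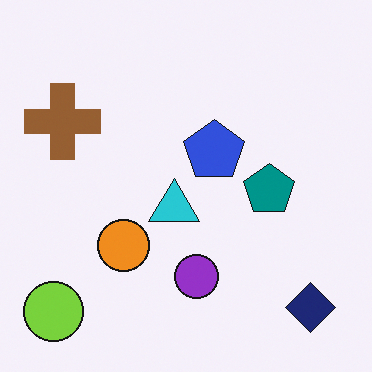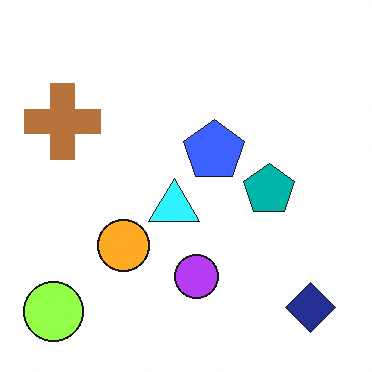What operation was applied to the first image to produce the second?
This is the original image brightened a little.

Every pixel — background and shapes alike — is uniformly brightened.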